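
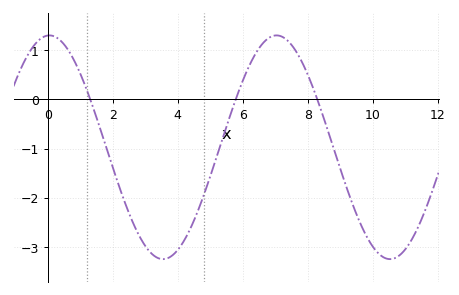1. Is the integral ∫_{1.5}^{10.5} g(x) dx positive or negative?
negative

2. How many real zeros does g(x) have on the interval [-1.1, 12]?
3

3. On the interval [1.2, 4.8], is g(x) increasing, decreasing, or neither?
neither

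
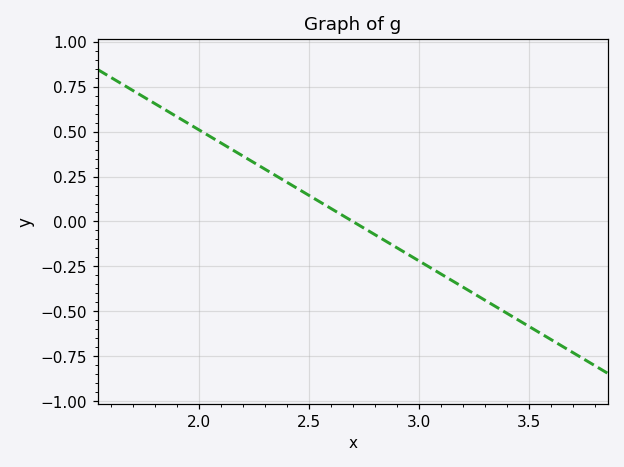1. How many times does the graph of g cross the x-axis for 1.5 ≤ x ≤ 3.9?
1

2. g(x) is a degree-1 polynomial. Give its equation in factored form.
y = -0.73(x - 2.7)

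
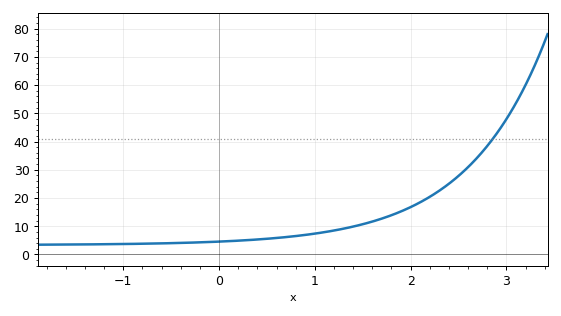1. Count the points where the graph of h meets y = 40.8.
1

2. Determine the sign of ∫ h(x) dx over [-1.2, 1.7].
positive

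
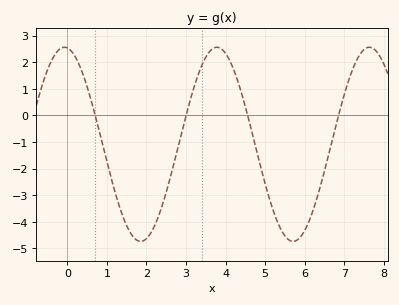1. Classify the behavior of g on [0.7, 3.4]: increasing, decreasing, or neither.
neither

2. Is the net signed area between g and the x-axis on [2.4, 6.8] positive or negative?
negative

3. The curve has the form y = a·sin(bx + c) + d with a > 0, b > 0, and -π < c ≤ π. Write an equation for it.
y = 3.65sin(1.6x + 1.7) - 1.09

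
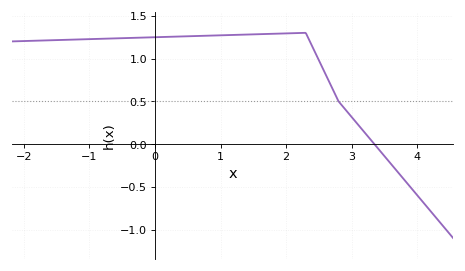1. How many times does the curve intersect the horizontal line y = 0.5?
1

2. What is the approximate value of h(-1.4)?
1.2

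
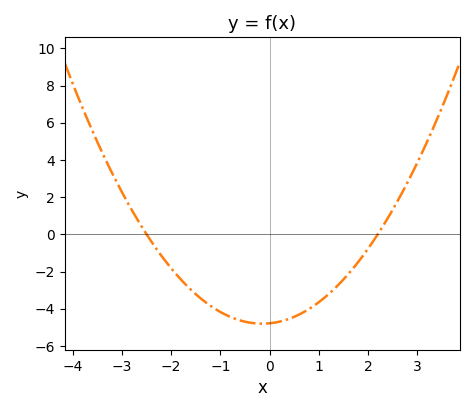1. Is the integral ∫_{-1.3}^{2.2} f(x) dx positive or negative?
negative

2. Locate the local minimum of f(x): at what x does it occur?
-0.15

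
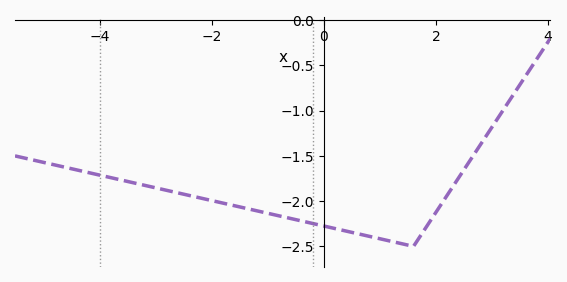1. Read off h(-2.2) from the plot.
-1.95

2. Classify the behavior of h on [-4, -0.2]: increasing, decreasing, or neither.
decreasing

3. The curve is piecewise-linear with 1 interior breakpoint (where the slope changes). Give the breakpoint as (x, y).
(1.6, -2.5)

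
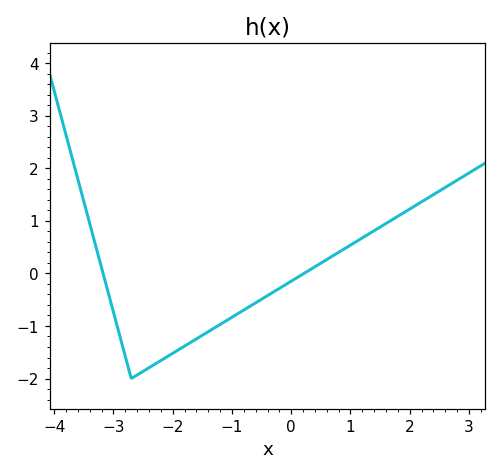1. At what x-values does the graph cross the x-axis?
-3.18, 0.216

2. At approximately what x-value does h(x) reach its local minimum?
-2.7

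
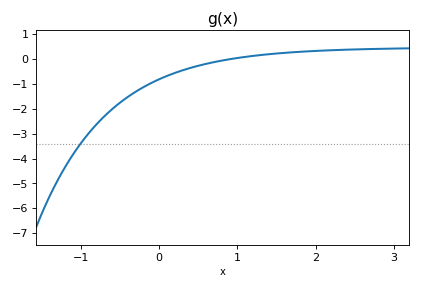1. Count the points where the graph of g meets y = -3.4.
1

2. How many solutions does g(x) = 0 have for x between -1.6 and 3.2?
1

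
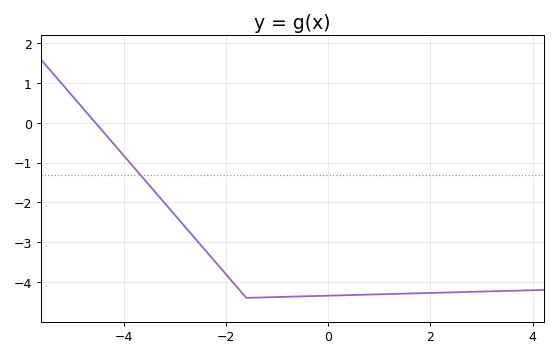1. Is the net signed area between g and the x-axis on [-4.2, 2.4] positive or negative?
negative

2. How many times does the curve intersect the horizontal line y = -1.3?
1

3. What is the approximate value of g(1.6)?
-4.29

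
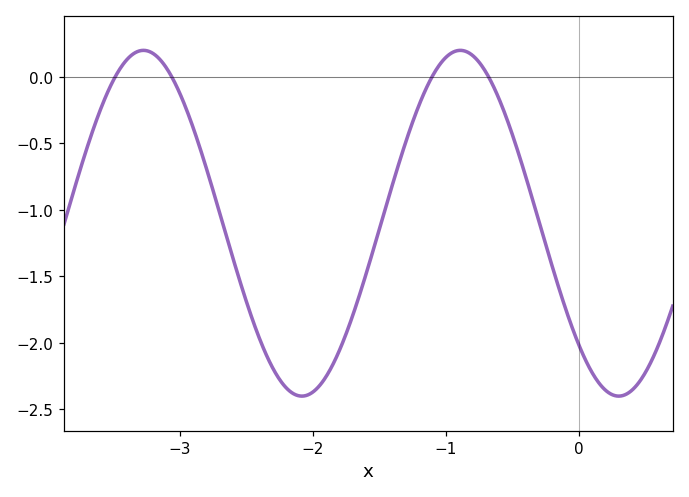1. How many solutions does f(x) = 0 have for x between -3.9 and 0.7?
4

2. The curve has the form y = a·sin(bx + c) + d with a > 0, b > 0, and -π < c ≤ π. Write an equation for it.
y = 1.3sin(2.6x - 2.4) - 1.1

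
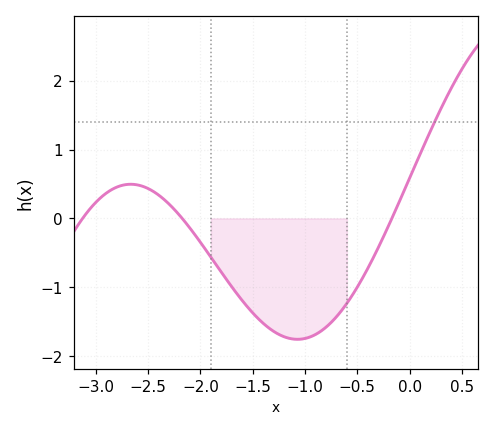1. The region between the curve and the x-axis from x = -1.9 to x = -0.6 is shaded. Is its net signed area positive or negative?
negative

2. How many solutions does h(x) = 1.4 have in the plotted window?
1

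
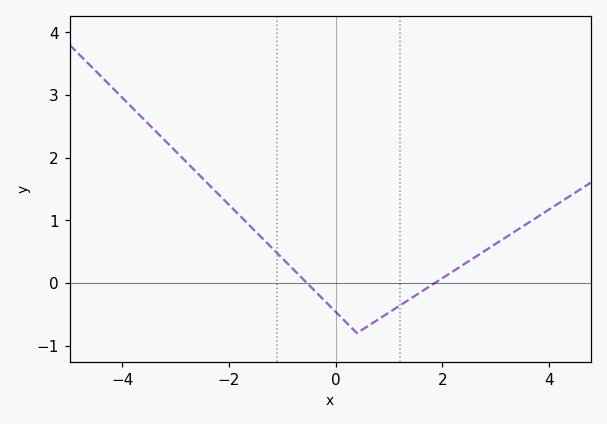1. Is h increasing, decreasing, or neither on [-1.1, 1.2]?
neither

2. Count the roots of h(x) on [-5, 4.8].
2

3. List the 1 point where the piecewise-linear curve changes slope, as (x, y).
(0.4, -0.8)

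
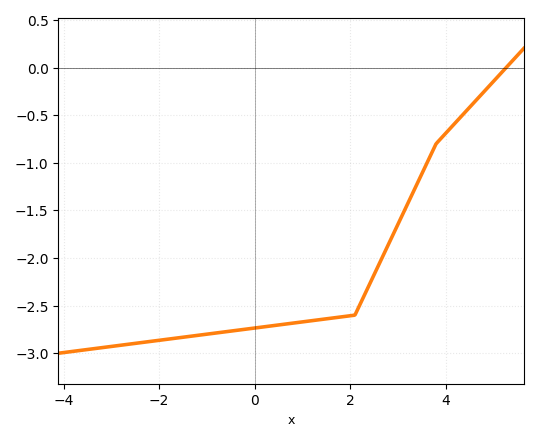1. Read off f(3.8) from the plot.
-0.8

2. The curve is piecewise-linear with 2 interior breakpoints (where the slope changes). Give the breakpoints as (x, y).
(2.1, -2.6); (3.8, -0.8)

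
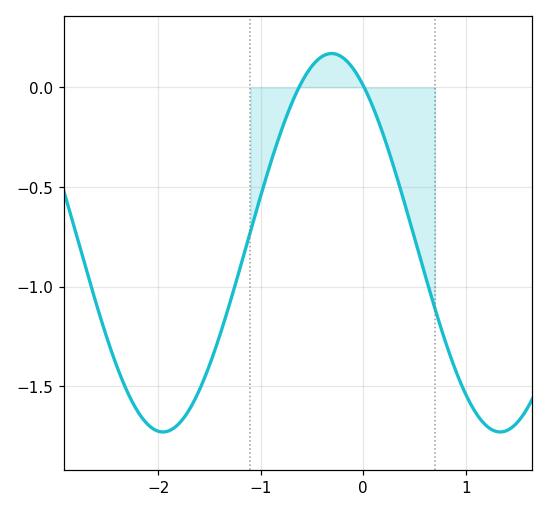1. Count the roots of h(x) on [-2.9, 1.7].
2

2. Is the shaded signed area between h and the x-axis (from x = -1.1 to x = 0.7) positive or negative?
negative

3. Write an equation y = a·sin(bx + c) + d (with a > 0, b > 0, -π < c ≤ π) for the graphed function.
y = 0.95sin(1.91x + 2.16) - 0.78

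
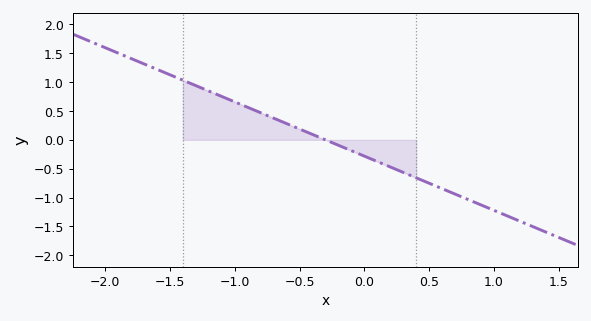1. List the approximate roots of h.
-0.3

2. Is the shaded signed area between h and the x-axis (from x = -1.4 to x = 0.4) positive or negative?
positive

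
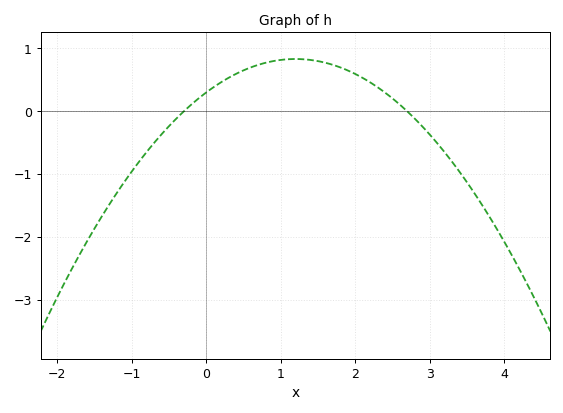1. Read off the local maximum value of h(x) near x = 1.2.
0.833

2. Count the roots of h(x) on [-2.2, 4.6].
2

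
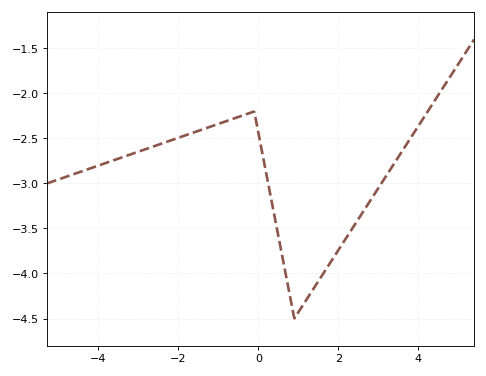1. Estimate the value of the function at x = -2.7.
-2.6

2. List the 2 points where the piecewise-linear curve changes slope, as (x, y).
(-0.1, -2.2); (0.9, -4.5)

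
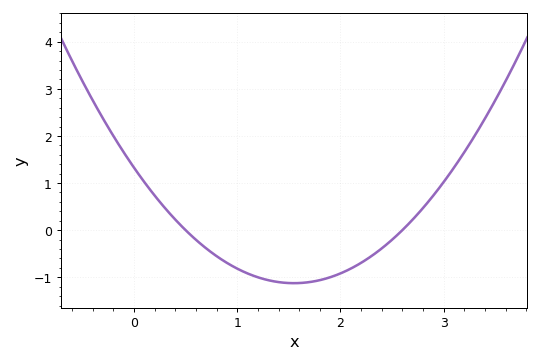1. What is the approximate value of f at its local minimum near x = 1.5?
-1.1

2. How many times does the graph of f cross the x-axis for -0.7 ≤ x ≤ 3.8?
2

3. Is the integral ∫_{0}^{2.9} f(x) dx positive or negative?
negative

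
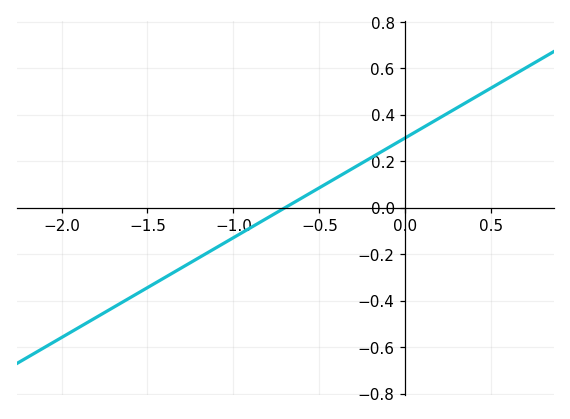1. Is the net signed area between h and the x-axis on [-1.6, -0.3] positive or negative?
negative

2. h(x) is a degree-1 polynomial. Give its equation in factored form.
y = 0.43(x + 0.7)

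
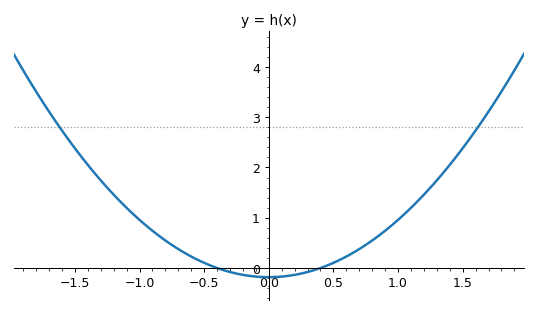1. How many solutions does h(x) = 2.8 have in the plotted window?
2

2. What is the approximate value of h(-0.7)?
0.376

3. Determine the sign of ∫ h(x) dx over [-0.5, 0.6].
negative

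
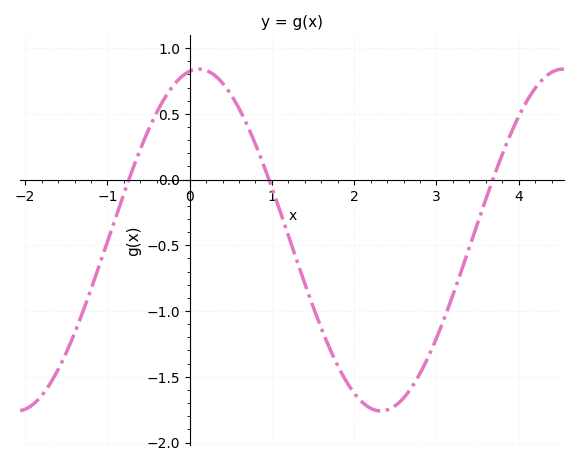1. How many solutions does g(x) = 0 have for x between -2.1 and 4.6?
3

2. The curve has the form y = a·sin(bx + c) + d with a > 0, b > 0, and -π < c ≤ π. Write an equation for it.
y = 1.3sin(1.4x + 1.4) - 0.46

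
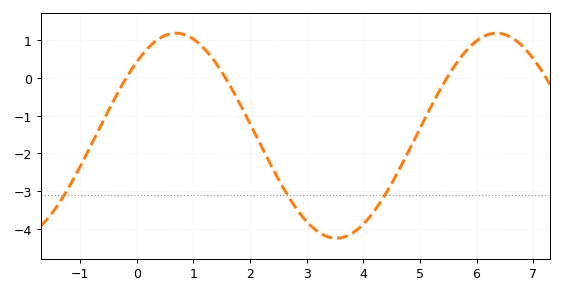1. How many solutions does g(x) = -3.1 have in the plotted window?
3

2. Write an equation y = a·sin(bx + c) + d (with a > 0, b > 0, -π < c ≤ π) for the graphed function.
y = 2.72sin(1.11x + 0.802) - 1.53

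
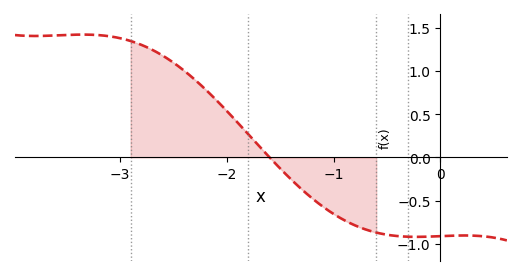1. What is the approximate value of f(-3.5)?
1.41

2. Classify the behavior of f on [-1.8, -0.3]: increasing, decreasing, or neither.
decreasing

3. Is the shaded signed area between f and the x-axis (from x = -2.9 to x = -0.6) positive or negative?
positive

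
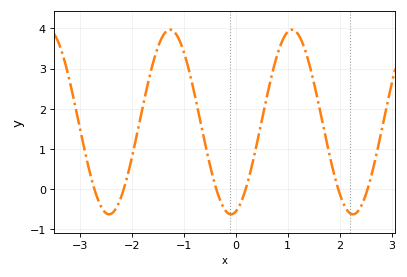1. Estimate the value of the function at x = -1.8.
2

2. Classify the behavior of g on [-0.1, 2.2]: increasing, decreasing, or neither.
neither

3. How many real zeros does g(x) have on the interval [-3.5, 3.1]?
6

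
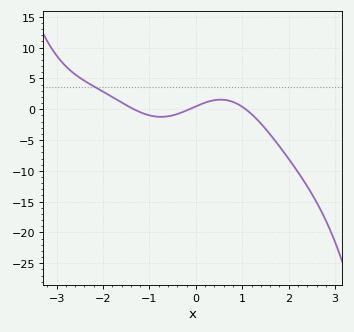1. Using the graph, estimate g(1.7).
-5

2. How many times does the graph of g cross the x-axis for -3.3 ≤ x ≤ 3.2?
3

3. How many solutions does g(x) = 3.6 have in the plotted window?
1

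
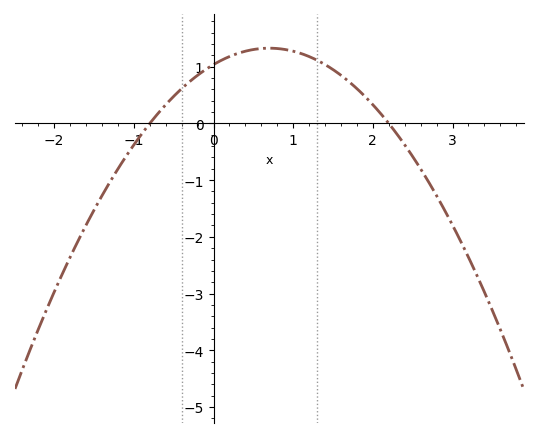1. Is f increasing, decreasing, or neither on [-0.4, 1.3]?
neither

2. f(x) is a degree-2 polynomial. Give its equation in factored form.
y = -0.59(x + 0.8)(x - 2.2)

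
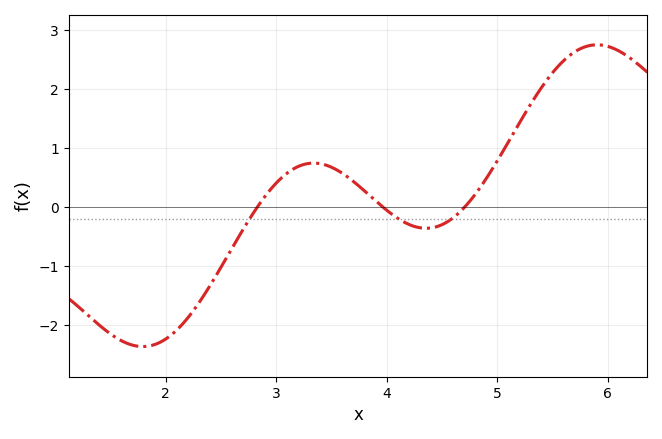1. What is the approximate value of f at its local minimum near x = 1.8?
-2.4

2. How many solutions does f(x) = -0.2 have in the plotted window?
3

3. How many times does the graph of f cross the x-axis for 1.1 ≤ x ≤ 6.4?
3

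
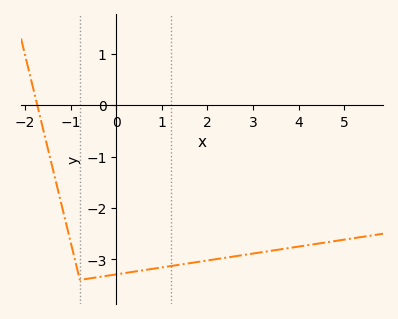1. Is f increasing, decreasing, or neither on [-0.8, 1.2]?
increasing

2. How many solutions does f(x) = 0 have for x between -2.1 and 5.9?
1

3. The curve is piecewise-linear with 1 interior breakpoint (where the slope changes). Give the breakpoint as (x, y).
(-0.8, -3.4)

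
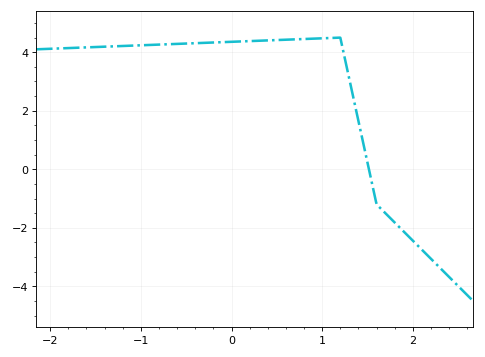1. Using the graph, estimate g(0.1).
4.37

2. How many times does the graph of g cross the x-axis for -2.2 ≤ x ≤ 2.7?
1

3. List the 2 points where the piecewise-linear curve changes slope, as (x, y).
(1.2, 4.5); (1.6, -1.2)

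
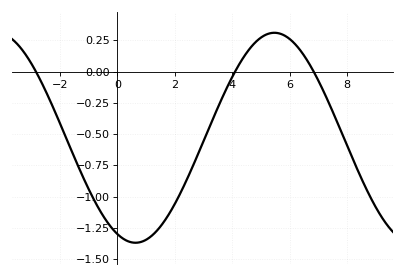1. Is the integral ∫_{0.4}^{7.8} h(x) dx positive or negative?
negative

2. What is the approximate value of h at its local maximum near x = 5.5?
0.3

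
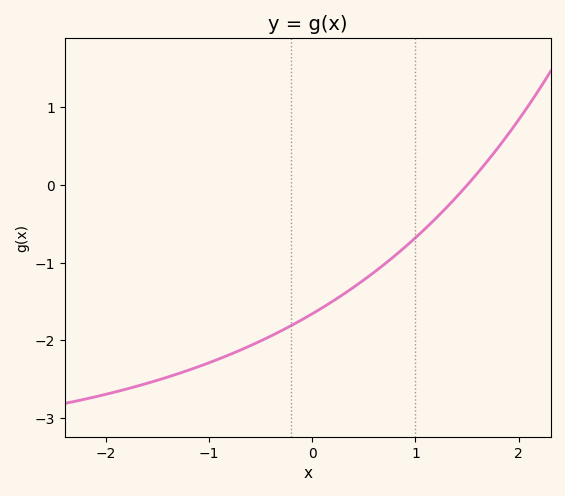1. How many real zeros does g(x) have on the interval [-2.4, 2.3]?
1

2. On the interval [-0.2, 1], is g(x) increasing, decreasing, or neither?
increasing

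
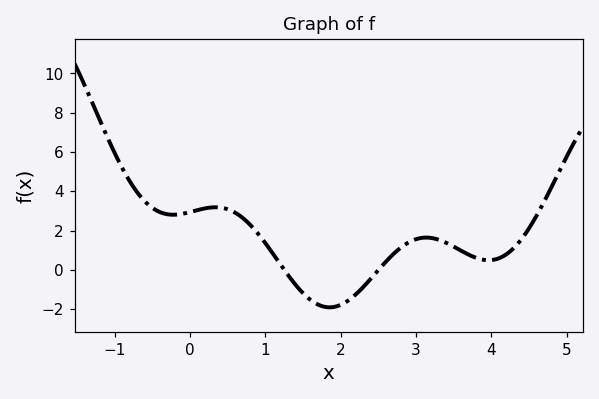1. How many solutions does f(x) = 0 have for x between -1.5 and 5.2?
2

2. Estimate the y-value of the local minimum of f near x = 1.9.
-2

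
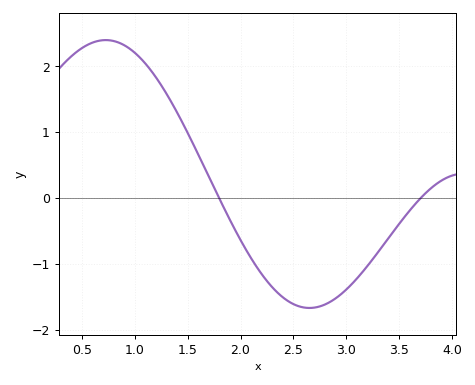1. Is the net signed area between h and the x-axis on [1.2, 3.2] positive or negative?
negative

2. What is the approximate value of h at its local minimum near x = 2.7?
-1.67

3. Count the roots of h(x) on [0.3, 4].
2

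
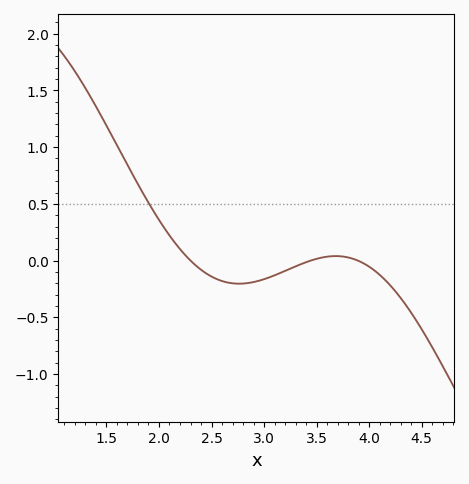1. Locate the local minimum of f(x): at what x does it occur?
2.8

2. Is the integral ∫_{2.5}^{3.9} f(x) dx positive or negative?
negative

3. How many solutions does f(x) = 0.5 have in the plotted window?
1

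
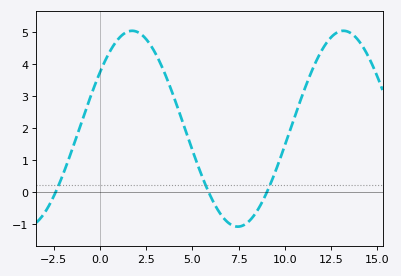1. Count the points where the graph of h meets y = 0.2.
3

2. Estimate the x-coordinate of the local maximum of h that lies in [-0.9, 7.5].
1.5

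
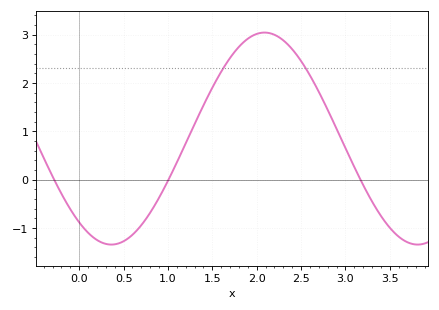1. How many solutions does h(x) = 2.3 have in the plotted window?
2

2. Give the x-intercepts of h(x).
-0.282, 1.01, 3.17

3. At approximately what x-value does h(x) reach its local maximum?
2.09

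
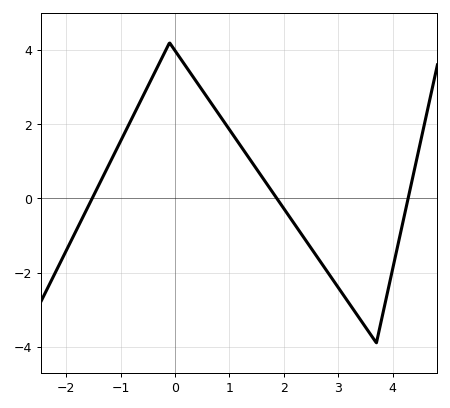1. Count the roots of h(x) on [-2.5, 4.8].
3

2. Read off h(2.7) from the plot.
-1.8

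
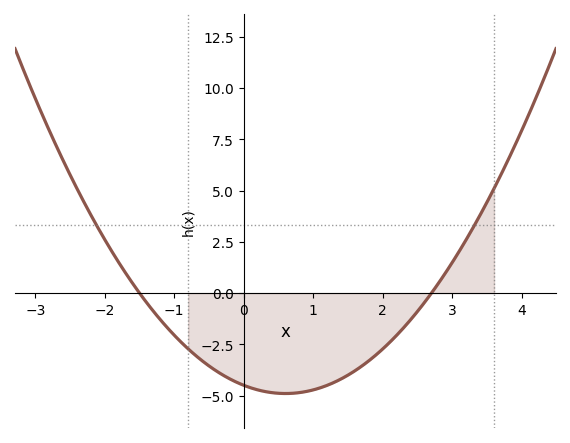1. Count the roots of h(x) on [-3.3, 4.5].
2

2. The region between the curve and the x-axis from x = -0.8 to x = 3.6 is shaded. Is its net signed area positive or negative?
negative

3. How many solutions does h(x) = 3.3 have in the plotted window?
2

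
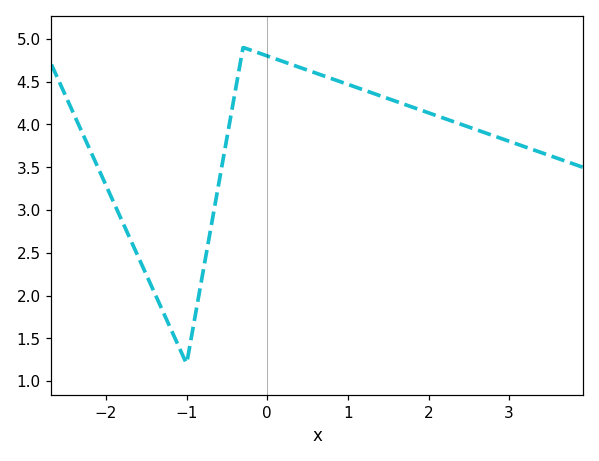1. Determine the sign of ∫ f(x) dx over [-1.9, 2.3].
positive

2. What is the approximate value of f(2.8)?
3.85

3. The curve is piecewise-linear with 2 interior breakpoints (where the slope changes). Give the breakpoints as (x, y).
(-1, 1.2); (-0.3, 4.9)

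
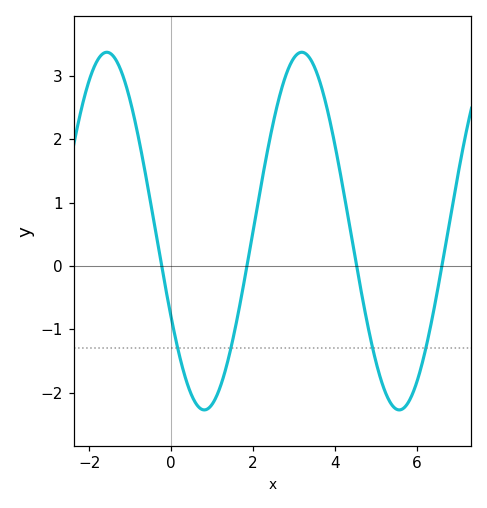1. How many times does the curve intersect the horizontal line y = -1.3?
4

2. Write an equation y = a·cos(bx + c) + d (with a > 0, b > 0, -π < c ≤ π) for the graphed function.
y = 2.82cos(1.32x + 2.07) + 0.55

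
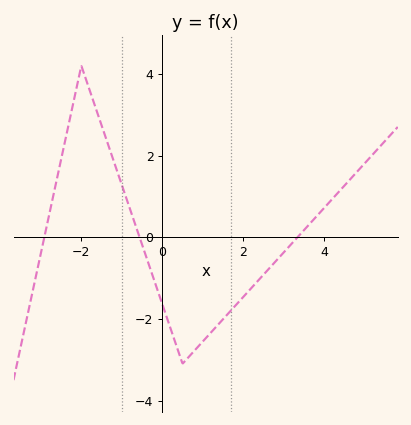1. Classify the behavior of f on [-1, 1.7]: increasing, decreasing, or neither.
neither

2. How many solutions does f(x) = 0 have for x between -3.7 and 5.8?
3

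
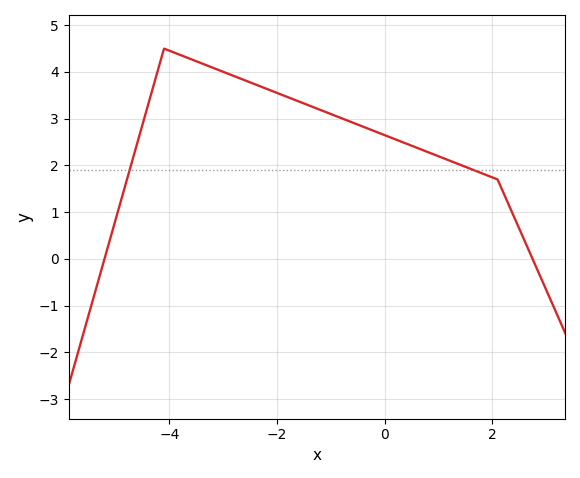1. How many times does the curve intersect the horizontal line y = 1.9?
2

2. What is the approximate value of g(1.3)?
2.06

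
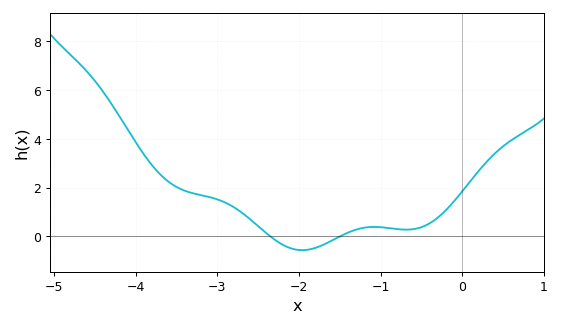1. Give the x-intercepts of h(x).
-2.4, -1.5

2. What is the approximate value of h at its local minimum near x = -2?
-0.6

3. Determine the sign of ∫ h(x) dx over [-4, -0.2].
positive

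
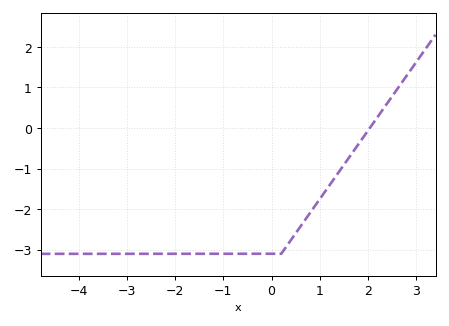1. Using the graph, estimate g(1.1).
-1.6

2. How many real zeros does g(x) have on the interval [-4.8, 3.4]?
1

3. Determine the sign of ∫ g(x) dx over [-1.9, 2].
negative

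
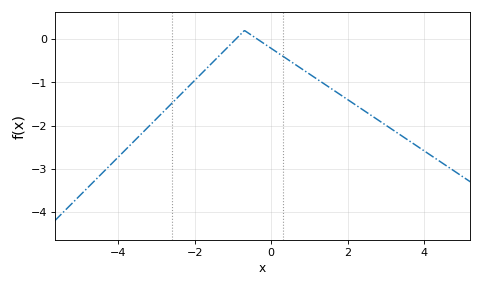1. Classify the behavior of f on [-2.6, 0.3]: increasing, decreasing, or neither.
neither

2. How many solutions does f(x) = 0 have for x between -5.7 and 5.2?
2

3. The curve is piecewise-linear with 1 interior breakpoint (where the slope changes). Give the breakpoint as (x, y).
(-0.7, 0.2)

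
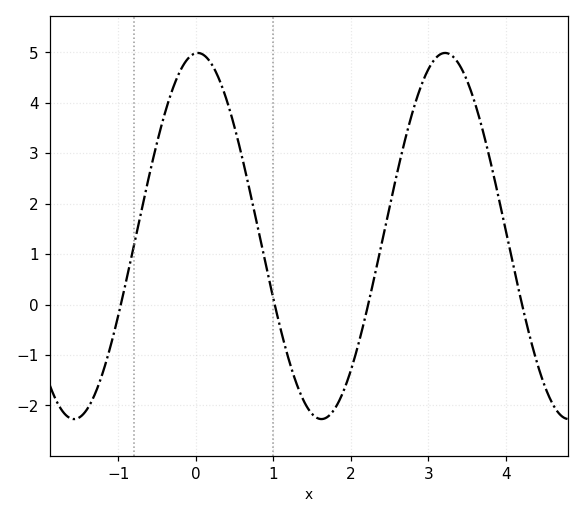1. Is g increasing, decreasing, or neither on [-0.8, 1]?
neither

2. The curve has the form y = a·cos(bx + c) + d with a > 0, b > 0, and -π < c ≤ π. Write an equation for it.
y = 3.63cos(1.97x - 0.05) + 1.36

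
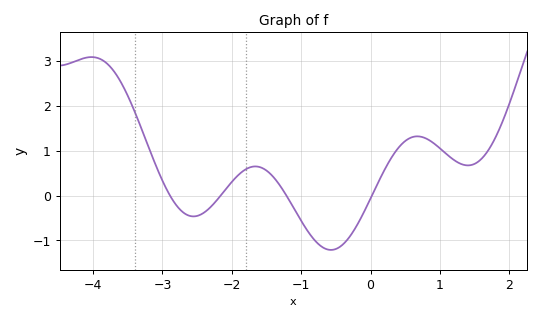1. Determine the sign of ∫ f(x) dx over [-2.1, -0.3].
negative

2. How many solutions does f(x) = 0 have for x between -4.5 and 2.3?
4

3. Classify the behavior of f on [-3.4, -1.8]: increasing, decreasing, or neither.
neither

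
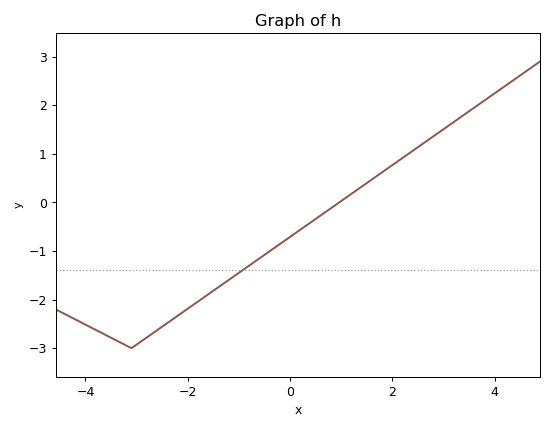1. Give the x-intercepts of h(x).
0.961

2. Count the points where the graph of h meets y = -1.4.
1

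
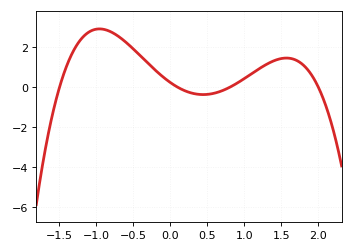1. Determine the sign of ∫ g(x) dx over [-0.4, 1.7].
positive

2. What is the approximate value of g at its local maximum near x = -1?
3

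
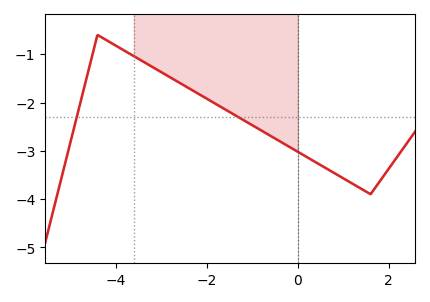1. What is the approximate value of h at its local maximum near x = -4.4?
-0.602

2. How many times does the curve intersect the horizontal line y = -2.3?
2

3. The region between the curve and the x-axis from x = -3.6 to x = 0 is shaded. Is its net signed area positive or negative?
negative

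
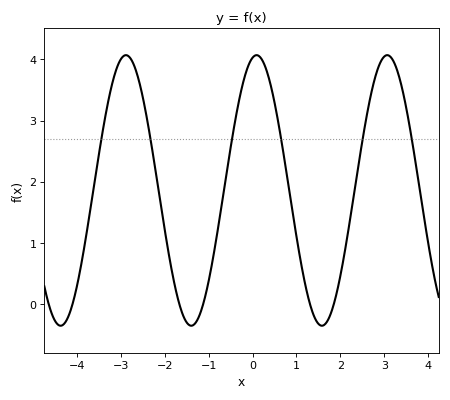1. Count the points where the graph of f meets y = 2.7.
6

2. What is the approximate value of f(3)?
4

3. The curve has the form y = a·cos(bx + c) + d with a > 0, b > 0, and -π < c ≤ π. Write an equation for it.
y = 2.21cos(2.1x - 0.19) + 1.86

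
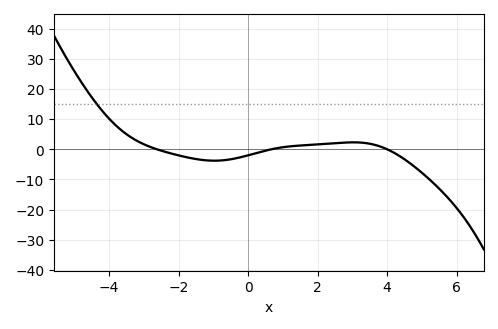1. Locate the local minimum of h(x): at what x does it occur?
-1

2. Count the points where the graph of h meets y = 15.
1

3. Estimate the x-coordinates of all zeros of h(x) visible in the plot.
-2.6, 0.6, 4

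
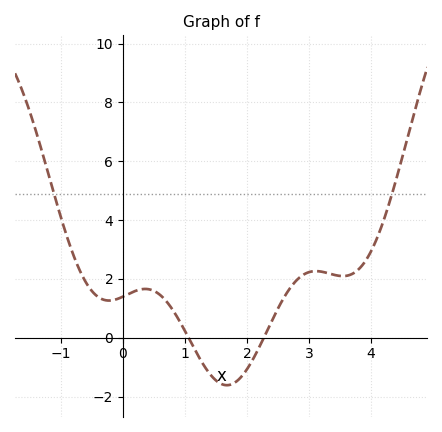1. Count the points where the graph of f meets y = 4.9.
2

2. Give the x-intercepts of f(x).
1.06, 2.27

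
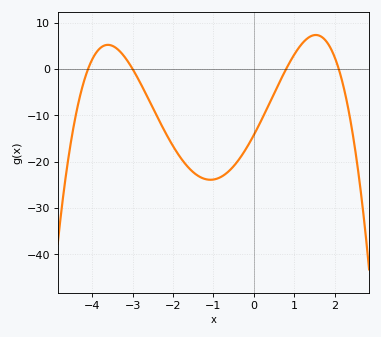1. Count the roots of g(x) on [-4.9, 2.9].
4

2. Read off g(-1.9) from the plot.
-18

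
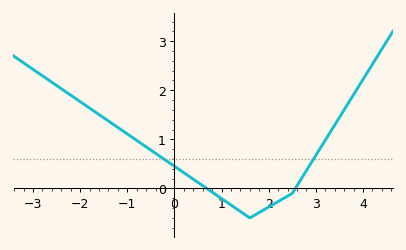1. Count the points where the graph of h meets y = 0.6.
2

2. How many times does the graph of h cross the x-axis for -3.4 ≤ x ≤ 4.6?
2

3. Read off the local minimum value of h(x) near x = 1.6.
-0.6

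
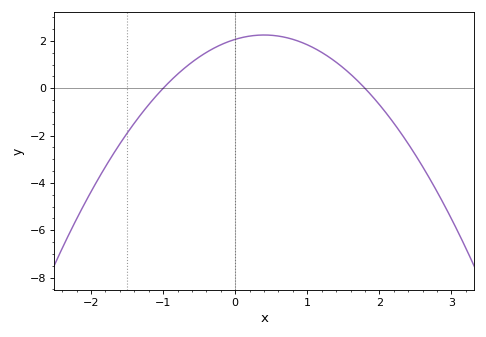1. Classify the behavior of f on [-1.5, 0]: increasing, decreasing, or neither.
increasing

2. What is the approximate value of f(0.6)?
2.2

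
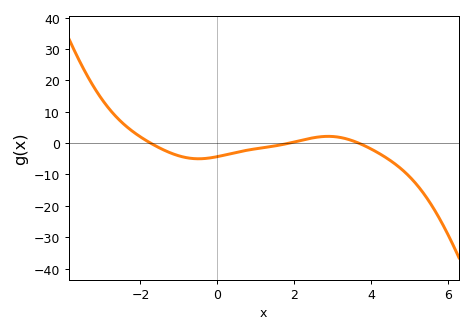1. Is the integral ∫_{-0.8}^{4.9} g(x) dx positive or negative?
negative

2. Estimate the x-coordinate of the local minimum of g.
-0.49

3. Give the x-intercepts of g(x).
-1.74, 1.87, 3.67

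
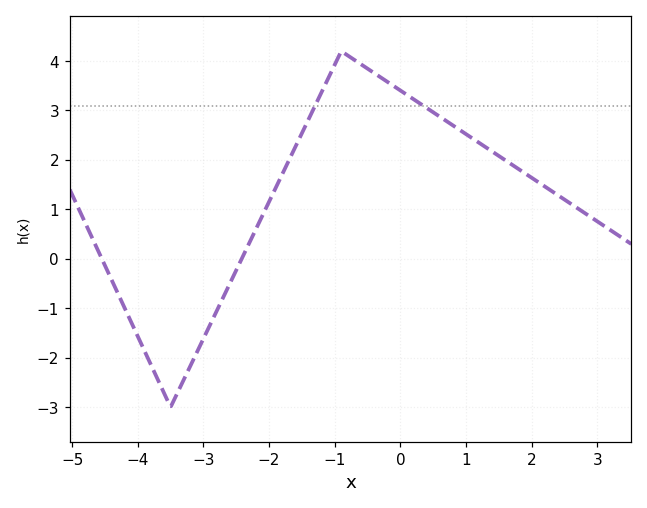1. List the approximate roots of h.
-4.55, -2.42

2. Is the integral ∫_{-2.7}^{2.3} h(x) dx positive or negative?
positive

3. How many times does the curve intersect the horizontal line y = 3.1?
2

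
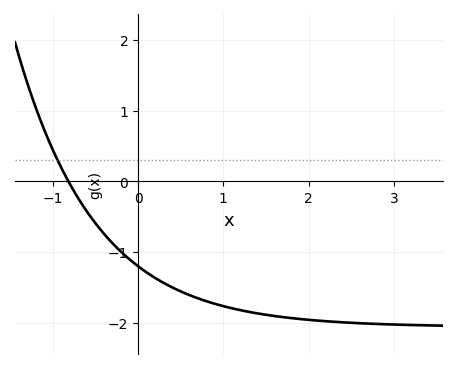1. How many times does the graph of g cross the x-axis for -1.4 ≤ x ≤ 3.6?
1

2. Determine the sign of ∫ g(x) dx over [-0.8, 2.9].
negative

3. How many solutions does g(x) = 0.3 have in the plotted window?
1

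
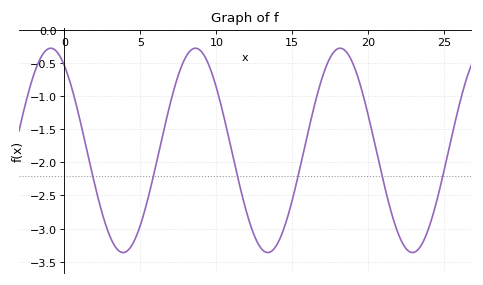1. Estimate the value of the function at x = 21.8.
-2.95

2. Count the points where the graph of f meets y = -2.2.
6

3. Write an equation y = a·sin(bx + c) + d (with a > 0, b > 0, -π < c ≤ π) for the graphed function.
y = 1.54sin(0.66x + 2.2) - 1.82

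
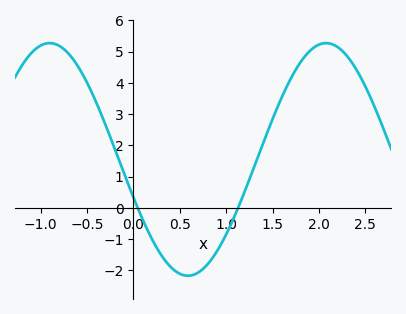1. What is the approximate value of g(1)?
-0.849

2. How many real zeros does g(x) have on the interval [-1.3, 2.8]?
2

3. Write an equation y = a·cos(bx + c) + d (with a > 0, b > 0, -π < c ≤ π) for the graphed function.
y = 3.72cos(2.11x + 1.9) + 1.55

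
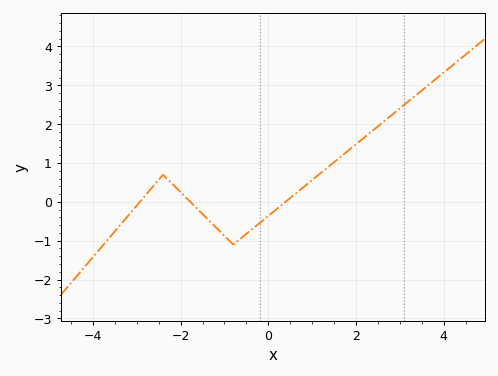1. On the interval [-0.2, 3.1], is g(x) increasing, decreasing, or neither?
increasing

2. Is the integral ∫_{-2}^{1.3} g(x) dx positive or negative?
negative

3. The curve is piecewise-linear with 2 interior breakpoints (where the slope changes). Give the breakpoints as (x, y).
(-2.4, 0.7); (-0.8, -1.1)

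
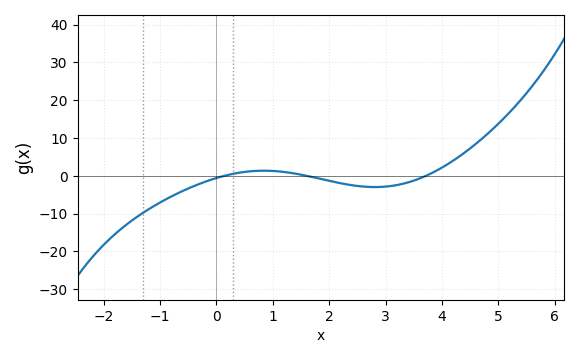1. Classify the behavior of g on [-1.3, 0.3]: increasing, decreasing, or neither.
increasing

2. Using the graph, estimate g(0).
-0.609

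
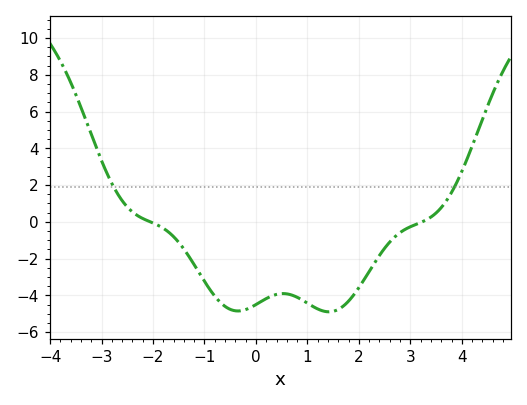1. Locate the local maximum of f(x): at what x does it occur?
0.6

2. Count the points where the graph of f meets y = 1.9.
2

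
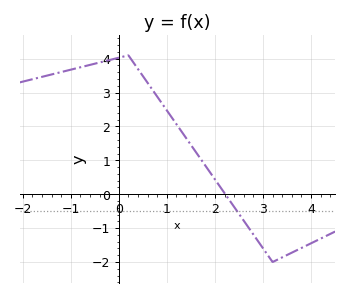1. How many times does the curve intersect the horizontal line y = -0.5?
1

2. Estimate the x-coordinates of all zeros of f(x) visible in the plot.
2.2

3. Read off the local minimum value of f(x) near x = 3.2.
-2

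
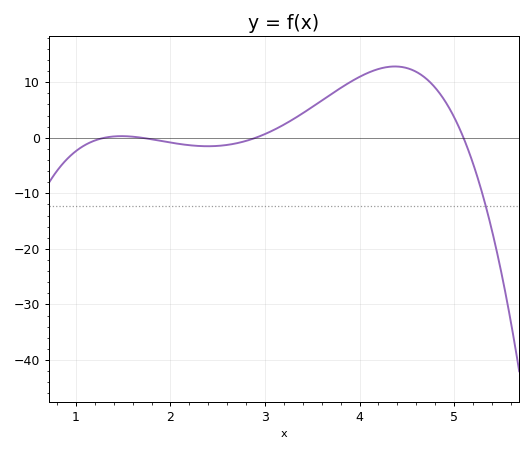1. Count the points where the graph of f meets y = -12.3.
1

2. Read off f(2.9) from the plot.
0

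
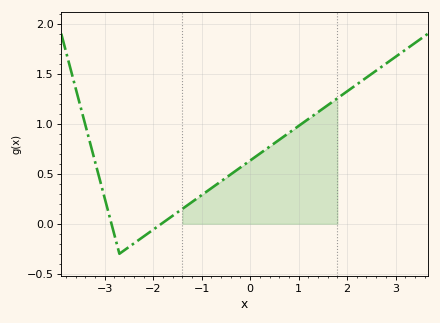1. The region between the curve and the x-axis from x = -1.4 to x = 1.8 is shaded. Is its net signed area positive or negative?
positive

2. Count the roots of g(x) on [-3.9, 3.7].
2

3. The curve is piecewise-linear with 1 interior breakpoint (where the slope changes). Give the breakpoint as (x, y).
(-2.7, -0.3)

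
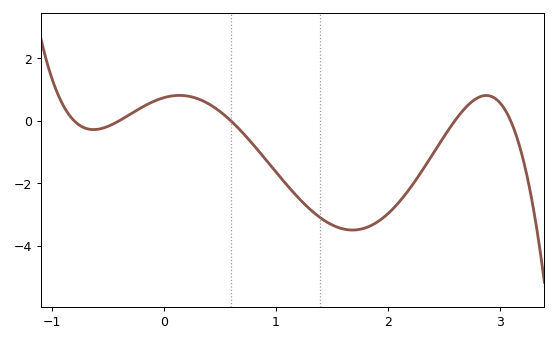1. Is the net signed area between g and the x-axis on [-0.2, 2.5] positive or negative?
negative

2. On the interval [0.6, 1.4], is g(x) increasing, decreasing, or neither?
decreasing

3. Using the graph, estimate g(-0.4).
0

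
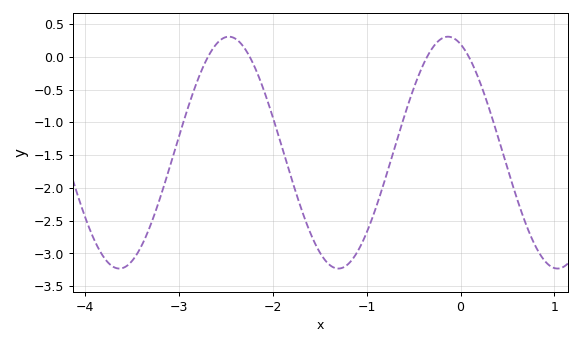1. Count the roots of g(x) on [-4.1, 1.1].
4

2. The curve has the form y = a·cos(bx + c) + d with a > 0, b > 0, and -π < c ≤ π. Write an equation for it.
y = 1.77cos(2.7x + 0.36) - 1.46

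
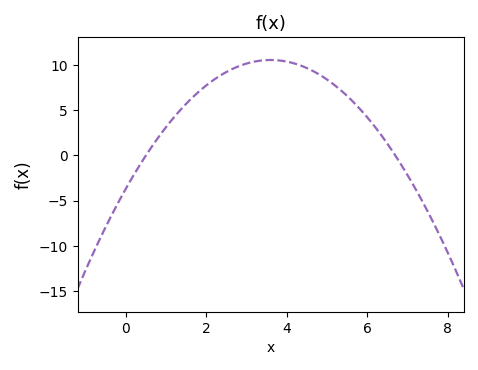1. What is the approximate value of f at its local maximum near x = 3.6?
10.5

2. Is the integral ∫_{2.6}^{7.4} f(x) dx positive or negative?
positive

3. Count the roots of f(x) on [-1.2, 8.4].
2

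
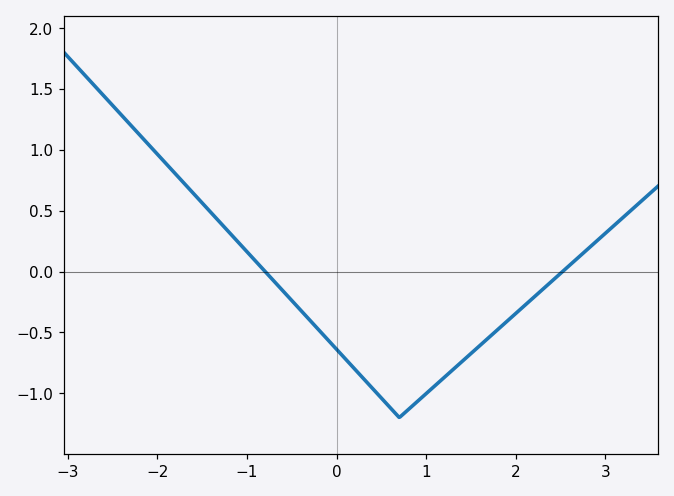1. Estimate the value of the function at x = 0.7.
-1.2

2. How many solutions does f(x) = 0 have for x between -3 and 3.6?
2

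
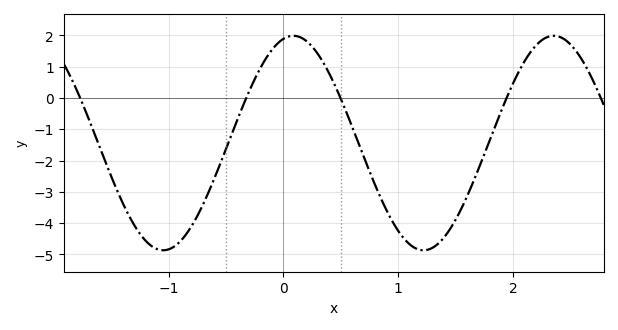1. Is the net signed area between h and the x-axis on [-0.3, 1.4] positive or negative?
negative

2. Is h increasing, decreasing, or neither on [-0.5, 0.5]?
neither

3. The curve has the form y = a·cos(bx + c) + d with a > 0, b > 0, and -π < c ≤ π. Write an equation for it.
y = 3.43cos(2.77x - 0.242) - 1.44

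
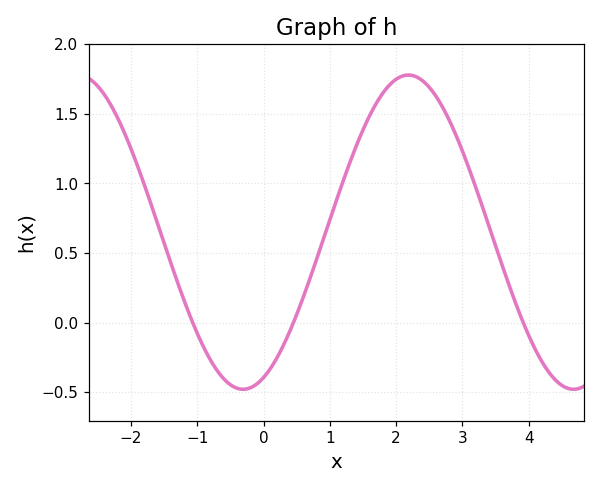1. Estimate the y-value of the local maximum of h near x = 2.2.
1.8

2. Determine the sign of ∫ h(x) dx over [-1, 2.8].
positive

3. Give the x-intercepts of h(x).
-1.1, 0.5, 3.9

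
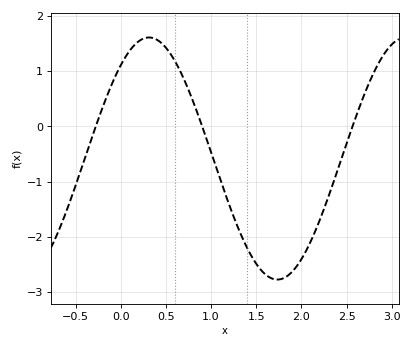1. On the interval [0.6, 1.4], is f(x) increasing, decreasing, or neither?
decreasing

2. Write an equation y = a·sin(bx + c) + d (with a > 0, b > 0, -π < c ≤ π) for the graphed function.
y = 2.19sin(2.2x + 0.88) - 0.58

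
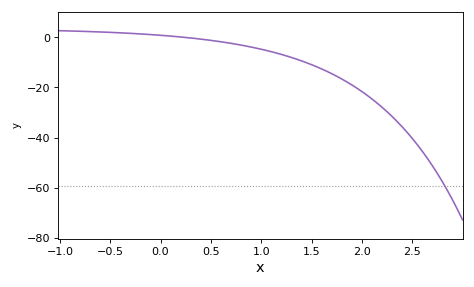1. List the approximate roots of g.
0.243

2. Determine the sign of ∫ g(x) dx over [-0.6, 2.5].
negative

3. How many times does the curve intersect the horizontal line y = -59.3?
1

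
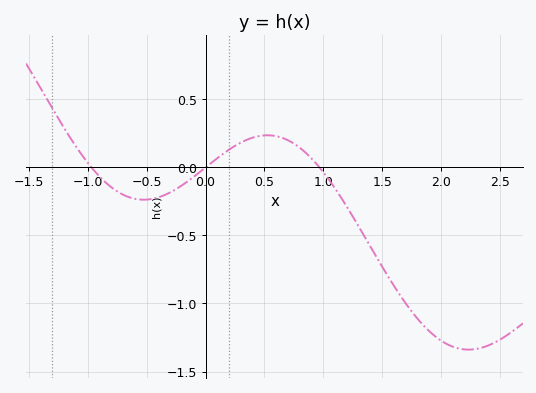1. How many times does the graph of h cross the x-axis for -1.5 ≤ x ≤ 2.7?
3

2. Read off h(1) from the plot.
-0.05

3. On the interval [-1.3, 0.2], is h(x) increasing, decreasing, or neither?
neither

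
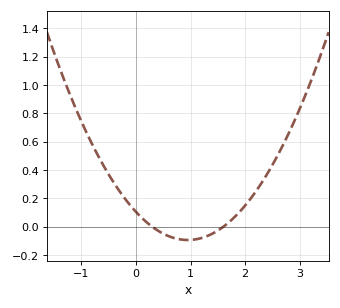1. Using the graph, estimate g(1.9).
0.1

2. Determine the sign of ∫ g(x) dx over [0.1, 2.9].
positive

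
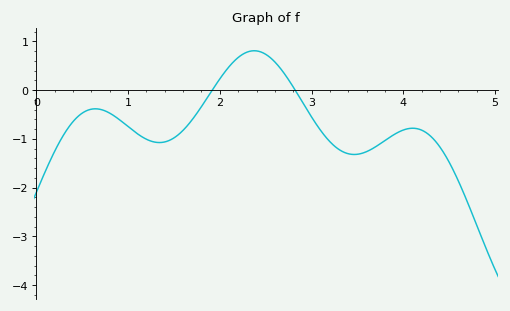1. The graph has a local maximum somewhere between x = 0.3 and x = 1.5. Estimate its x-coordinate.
0.644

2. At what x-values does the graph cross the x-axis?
1.92, 2.82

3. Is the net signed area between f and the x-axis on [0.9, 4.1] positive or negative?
negative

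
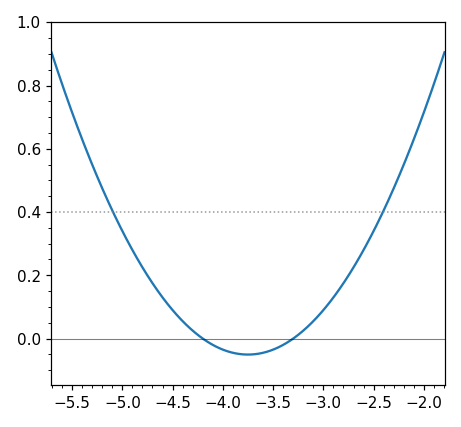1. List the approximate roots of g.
-4.2, -3.3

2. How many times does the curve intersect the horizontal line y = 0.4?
2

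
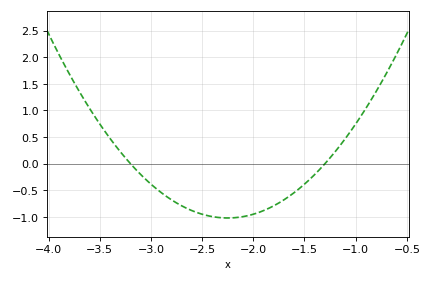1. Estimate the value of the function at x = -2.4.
-0.994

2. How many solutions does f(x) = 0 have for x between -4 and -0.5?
2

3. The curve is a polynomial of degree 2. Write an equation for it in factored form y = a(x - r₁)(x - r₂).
y = 1.13(x + 3.2)(x + 1.3)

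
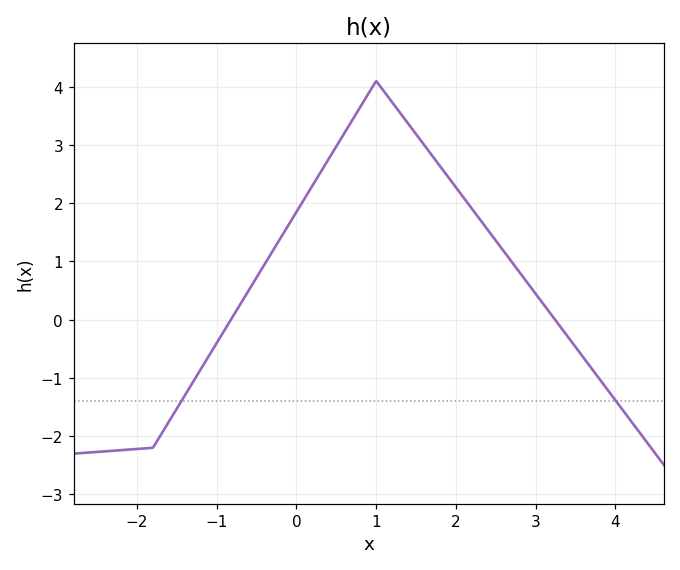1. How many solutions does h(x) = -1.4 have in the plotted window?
2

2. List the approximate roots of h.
-0.8, 3.2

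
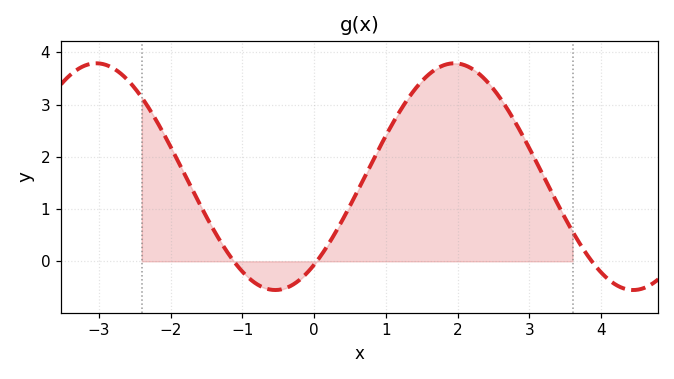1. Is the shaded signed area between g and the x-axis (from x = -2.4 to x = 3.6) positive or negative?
positive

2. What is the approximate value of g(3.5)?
0.818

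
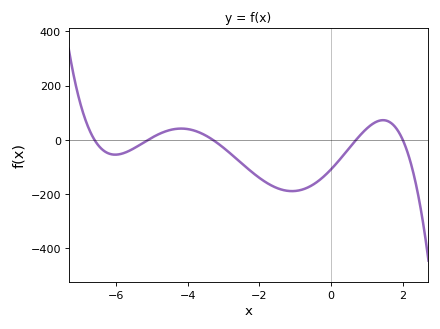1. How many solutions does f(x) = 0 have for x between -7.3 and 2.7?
5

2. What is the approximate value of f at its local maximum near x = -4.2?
41.4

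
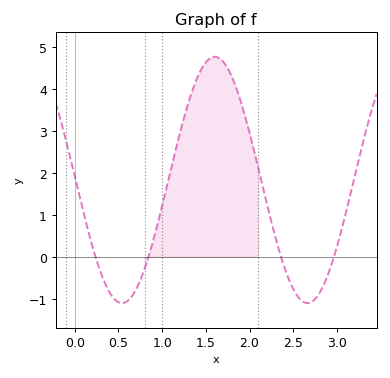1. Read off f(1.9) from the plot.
3.7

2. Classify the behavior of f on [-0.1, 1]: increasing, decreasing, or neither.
neither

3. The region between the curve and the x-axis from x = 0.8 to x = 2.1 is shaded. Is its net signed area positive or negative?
positive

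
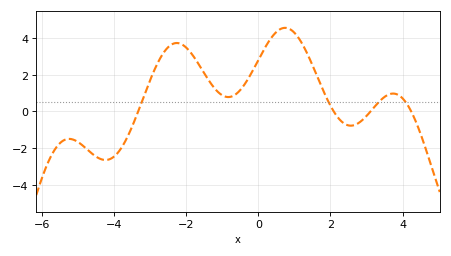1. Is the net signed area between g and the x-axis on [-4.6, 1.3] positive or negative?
positive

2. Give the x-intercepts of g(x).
-3.4, 2, 3.2, 4.2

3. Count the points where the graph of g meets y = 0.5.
4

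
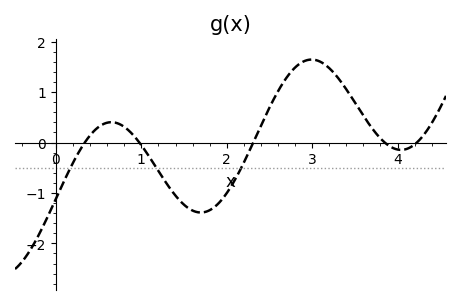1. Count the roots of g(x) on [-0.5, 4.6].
5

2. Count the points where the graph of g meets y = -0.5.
3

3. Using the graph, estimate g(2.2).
-0.4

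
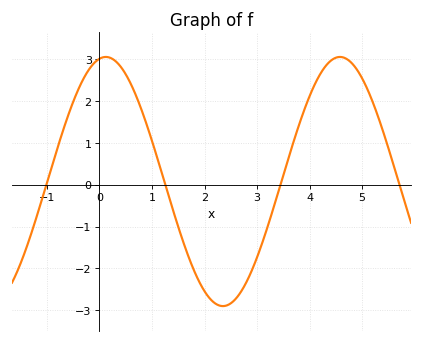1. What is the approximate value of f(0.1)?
3.06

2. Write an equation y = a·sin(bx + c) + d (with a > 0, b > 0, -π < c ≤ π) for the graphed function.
y = 2.98sin(1.41x + 1.4) + 0.08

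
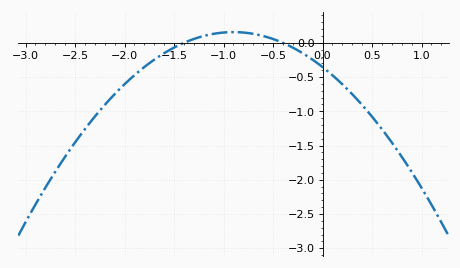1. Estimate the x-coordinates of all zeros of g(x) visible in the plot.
-1.4, -0.4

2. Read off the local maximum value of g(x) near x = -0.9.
0.157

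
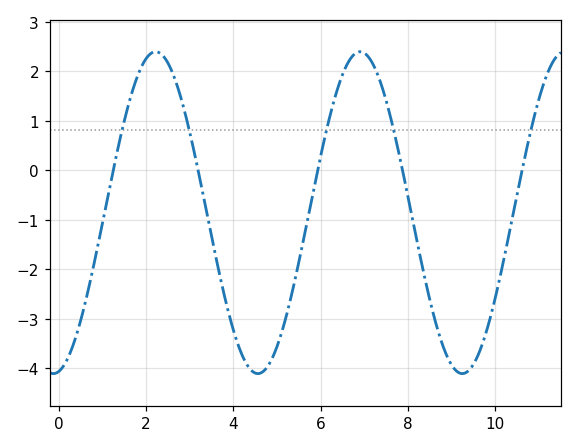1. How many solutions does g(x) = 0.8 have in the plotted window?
5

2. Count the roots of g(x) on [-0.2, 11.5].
5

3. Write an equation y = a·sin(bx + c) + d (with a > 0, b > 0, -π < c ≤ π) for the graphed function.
y = 3.25sin(1.34x - 1.4) - 0.86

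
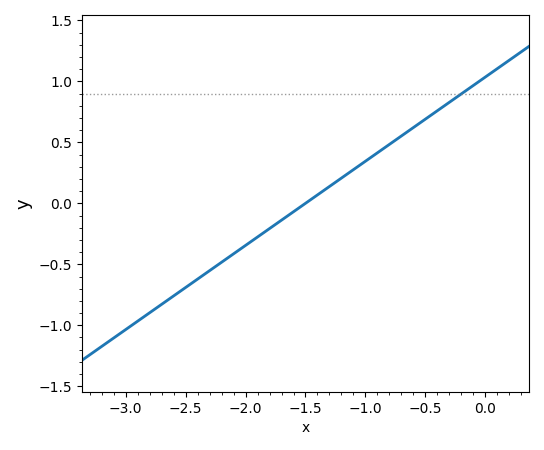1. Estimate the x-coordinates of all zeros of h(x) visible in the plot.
-1.5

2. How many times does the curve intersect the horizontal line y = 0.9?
1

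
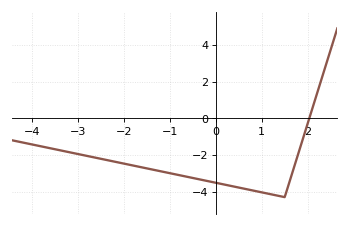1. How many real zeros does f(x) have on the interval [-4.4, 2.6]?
1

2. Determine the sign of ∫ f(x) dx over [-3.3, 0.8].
negative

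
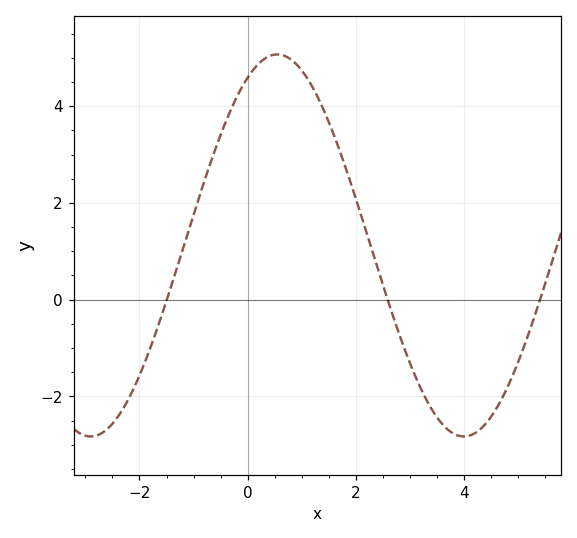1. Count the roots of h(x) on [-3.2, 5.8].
3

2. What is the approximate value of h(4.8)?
-1.8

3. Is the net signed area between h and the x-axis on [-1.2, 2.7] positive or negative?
positive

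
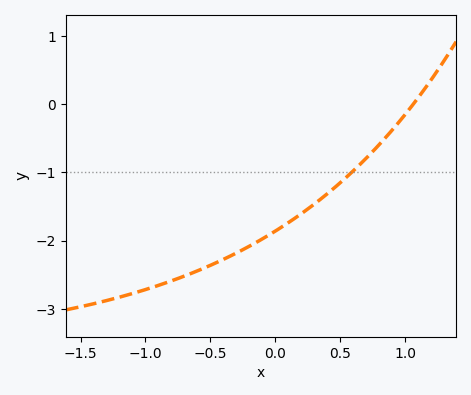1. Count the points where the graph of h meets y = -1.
1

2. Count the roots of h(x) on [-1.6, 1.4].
1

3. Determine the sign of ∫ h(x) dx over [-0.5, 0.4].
negative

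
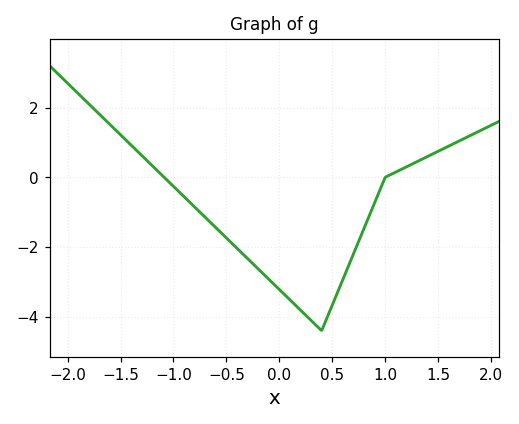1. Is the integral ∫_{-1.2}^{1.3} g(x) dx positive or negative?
negative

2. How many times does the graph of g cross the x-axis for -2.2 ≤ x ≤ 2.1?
2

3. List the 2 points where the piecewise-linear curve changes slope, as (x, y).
(0.4, -4.4); (1, 0)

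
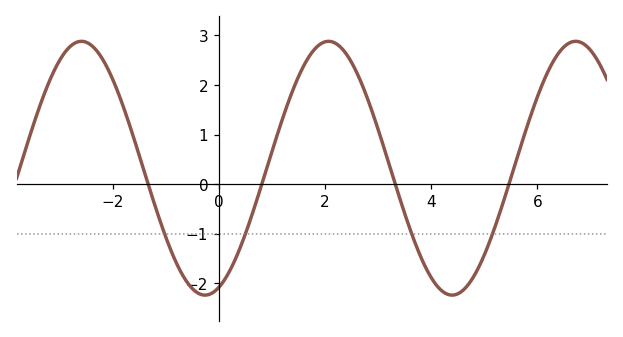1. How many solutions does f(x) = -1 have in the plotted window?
4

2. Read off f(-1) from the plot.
-1.07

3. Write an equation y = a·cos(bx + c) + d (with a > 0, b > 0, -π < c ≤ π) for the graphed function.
y = 2.56cos(1.35x - 2.79) + 0.32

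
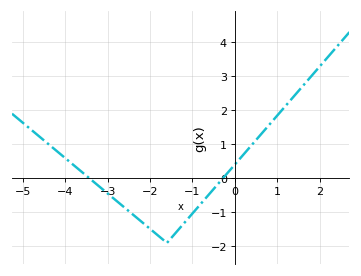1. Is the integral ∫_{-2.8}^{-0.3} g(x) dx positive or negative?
negative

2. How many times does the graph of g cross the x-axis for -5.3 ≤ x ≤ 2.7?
2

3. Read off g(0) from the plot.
0.4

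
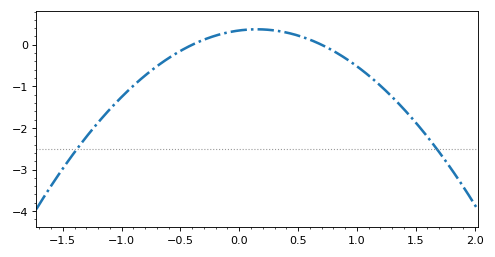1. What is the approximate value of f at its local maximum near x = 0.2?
0.372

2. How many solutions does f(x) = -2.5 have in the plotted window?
2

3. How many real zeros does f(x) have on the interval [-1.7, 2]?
2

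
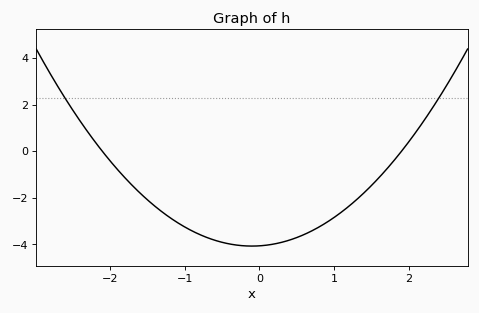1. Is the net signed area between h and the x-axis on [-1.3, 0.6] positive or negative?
negative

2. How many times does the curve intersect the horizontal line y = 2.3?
2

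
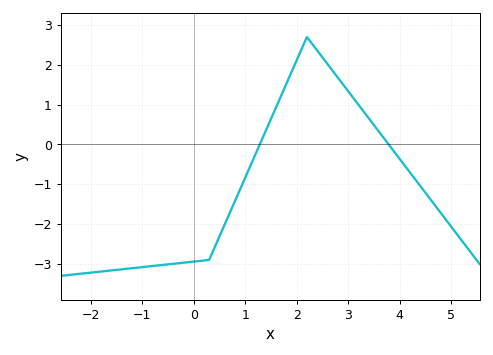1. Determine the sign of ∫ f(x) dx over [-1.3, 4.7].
negative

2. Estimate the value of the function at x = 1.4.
0.3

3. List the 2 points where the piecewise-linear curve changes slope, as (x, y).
(0.3, -2.9); (2.2, 2.7)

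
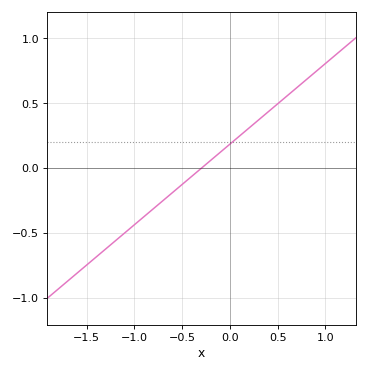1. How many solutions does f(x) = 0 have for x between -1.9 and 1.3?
1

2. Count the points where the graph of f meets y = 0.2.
1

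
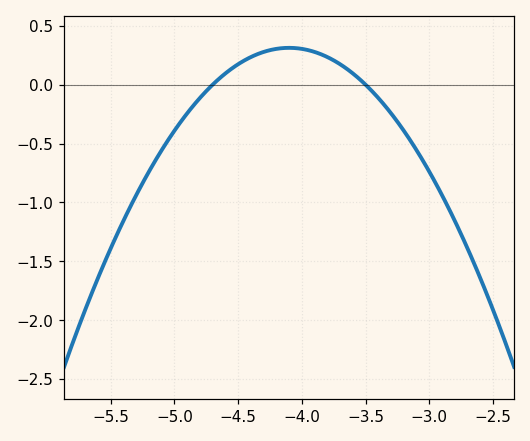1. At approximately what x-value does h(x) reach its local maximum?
-4.1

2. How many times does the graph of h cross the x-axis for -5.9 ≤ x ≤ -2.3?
2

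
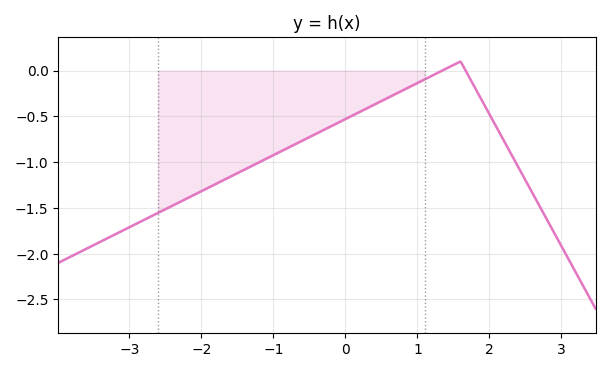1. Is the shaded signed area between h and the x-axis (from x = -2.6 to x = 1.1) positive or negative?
negative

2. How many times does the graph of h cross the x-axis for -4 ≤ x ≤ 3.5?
2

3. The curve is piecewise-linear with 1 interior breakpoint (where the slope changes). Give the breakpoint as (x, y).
(1.6, 0.1)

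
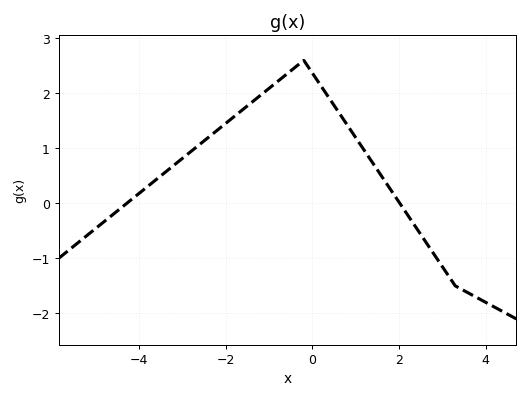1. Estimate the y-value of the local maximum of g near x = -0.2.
2.6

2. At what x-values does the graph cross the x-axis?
-4.2, 2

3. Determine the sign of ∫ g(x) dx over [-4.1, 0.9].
positive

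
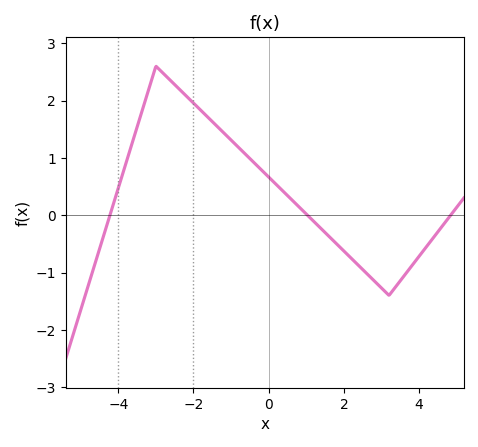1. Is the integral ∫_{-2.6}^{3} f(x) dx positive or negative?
positive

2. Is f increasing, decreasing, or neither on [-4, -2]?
neither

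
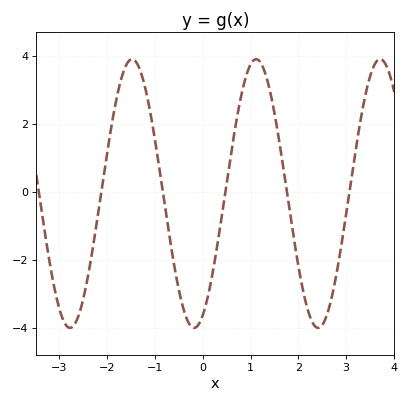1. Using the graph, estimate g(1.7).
0.576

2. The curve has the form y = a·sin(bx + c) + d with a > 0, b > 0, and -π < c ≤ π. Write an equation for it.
y = 3.95sin(2.42x - 1.13) - 0.05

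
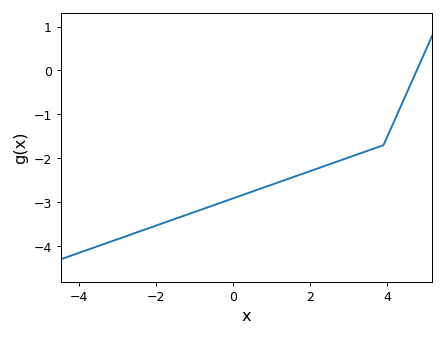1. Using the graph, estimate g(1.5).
-2.4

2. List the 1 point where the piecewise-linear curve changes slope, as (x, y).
(3.9, -1.7)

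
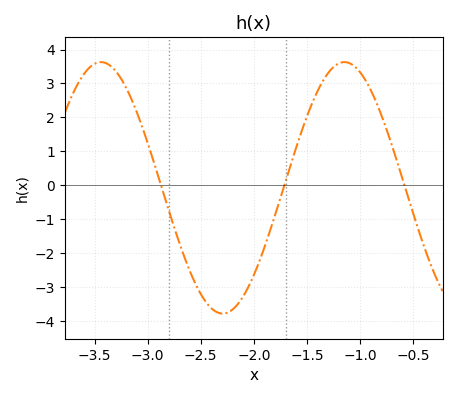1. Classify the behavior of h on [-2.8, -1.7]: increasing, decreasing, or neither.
neither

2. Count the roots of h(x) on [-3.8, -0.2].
3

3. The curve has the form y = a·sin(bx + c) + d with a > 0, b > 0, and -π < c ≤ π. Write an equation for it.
y = 3.71sin(2.7x - 1.6) - 0.08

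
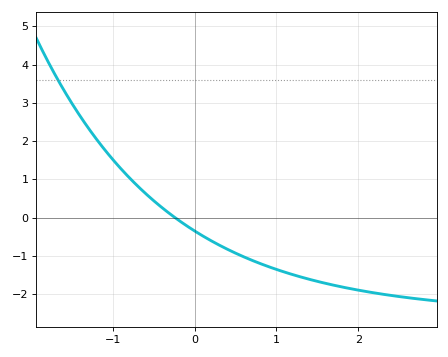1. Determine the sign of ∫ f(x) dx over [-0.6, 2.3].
negative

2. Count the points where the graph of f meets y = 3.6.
1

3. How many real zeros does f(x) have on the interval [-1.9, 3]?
1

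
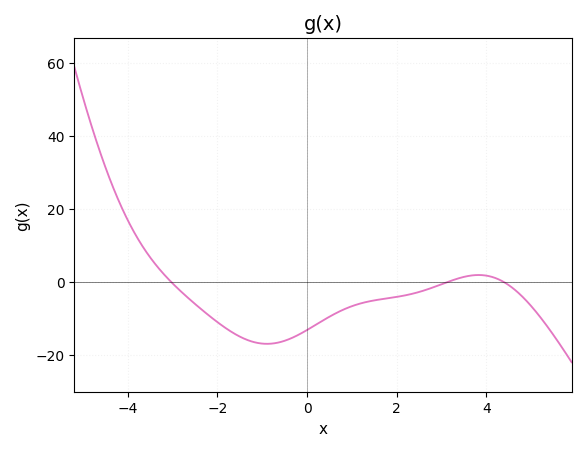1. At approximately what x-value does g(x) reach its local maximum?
3.8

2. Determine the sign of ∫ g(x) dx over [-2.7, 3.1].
negative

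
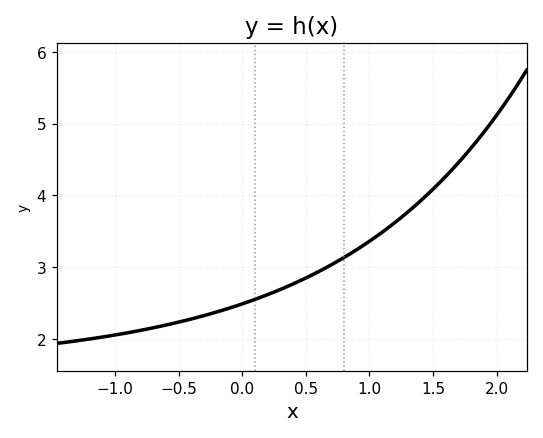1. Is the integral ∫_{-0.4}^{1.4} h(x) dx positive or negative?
positive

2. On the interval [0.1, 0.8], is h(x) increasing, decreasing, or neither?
increasing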